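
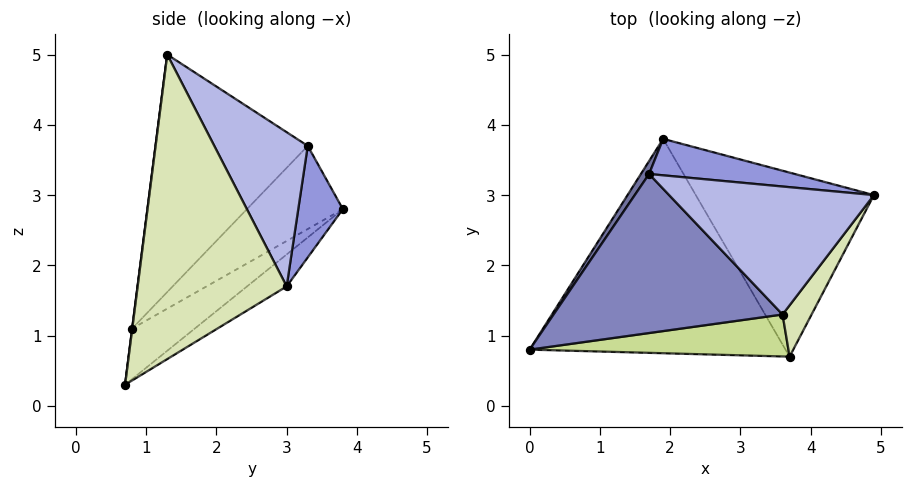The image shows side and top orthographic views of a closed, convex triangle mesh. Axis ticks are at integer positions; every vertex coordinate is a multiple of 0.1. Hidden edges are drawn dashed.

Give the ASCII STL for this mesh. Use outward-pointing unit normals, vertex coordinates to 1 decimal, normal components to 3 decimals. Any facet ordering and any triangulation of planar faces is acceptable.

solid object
 facet normal -0.863 0.498 0.085
  outer loop
   vertex 1.7 3.3 3.7
   vertex 1.9 3.8 2.8
   vertex 0.0 0.8 1.1
  endloop
 endfacet
 facet normal -0.701 -0.226 0.676
  outer loop
   vertex 1.7 3.3 3.7
   vertex 0.0 0.8 1.1
   vertex 3.6 1.3 5.0
  endloop
 endfacet
 facet normal 0.392 0.765 0.512
  outer loop
   vertex 1.7 3.3 3.7
   vertex 4.9 3.0 1.7
   vertex 1.9 3.8 2.8
  endloop
 endfacet
 facet normal 0.407 0.737 0.540
  outer loop
   vertex 1.7 3.3 3.7
   vertex 3.6 1.3 5.0
   vertex 4.9 3.0 1.7
  endloop
 endfacet
 facet normal -0.160 0.562 -0.812
  outer loop
   vertex 3.7 0.7 0.3
   vertex 0.0 0.8 1.1
   vertex 1.9 3.8 2.8
  endloop
 endfacet
 facet normal -0.145 0.569 -0.810
  outer loop
   vertex 3.7 0.7 0.3
   vertex 1.9 3.8 2.8
   vertex 4.9 3.0 1.7
  endloop
 endfacet
 facet normal 0.001 -0.992 0.127
  outer loop
   vertex 3.7 0.7 0.3
   vertex 3.6 1.3 5.0
   vertex 0.0 0.8 1.1
  endloop
 endfacet
 facet normal 0.862 -0.500 0.082
  outer loop
   vertex 3.7 0.7 0.3
   vertex 4.9 3.0 1.7
   vertex 3.6 1.3 5.0
  endloop
 endfacet
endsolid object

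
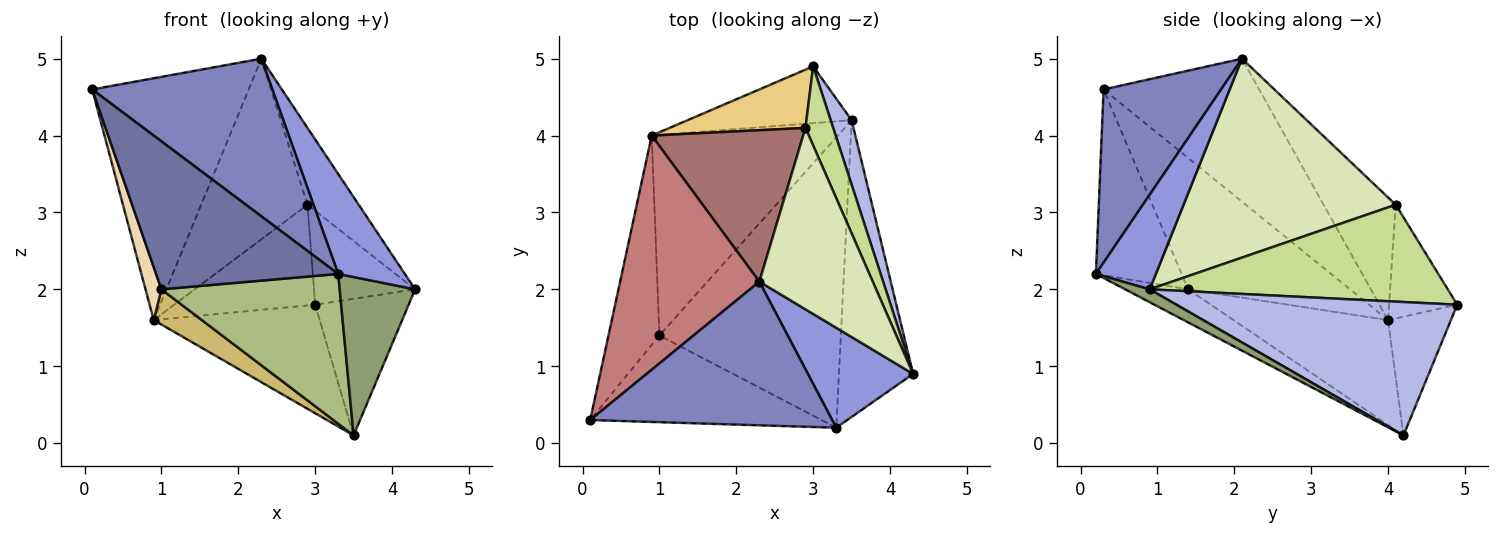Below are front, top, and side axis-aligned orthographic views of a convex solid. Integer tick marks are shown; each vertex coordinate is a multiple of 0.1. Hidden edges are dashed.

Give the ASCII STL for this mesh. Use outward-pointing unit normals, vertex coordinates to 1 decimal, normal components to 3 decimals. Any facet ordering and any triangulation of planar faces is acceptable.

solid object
 facet normal -0.376 -0.799 -0.468
  outer loop
   vertex 3.3 0.2 2.2
   vertex 0.1 0.3 4.6
   vertex 1.0 1.4 2.0
  endloop
 endfacet
 facet normal 0.434 -0.666 0.607
  outer loop
   vertex 3.3 0.2 2.2
   vertex 2.3 2.1 5.0
   vertex 0.1 0.3 4.6
  endloop
 endfacet
 facet normal 0.537 -0.597 0.597
  outer loop
   vertex 3.3 0.2 2.2
   vertex 4.3 0.9 2.0
   vertex 2.3 2.1 5.0
  endloop
 endfacet
 facet normal 0.938 0.312 0.147
  outer loop
   vertex 3.5 4.2 0.1
   vertex 3.0 4.9 1.8
   vertex 4.3 0.9 2.0
  endloop
 endfacet
 facet normal 0.151 -0.465 -0.872
  outer loop
   vertex 3.5 4.2 0.1
   vertex 4.3 0.9 2.0
   vertex 3.3 0.2 2.2
  endloop
 endfacet
 facet normal -0.160 -0.453 -0.877
  outer loop
   vertex 3.5 4.2 0.1
   vertex 3.3 0.2 2.2
   vertex 1.0 1.4 2.0
  endloop
 endfacet
 facet normal 0.914 0.310 0.261
  outer loop
   vertex 2.9 4.1 3.1
   vertex 4.3 0.9 2.0
   vertex 3.0 4.9 1.8
  endloop
 endfacet
 facet normal 0.850 0.205 0.485
  outer loop
   vertex 2.9 4.1 3.1
   vertex 2.3 2.1 5.0
   vertex 4.3 0.9 2.0
  endloop
 endfacet
 facet normal -0.318 0.840 -0.439
  outer loop
   vertex 0.9 4.0 1.6
   vertex 3.0 4.9 1.8
   vertex 3.5 4.2 0.1
  endloop
 endfacet
 facet normal -0.485 -0.151 -0.861
  outer loop
   vertex 0.9 4.0 1.6
   vertex 3.5 4.2 0.1
   vertex 1.0 1.4 2.0
  endloop
 endfacet
 facet normal -0.386 0.799 0.462
  outer loop
   vertex 0.9 4.0 1.6
   vertex 2.9 4.1 3.1
   vertex 3.0 4.9 1.8
  endloop
 endfacet
 facet normal -0.929 -0.091 -0.360
  outer loop
   vertex 0.9 4.0 1.6
   vertex 1.0 1.4 2.0
   vertex 0.1 0.3 4.6
  endloop
 endfacet
 facet normal -0.461 0.680 0.570
  outer loop
   vertex 0.9 4.0 1.6
   vertex 2.3 2.1 5.0
   vertex 2.9 4.1 3.1
  endloop
 endfacet
 facet normal -0.581 0.585 0.566
  outer loop
   vertex 0.9 4.0 1.6
   vertex 0.1 0.3 4.6
   vertex 2.3 2.1 5.0
  endloop
 endfacet
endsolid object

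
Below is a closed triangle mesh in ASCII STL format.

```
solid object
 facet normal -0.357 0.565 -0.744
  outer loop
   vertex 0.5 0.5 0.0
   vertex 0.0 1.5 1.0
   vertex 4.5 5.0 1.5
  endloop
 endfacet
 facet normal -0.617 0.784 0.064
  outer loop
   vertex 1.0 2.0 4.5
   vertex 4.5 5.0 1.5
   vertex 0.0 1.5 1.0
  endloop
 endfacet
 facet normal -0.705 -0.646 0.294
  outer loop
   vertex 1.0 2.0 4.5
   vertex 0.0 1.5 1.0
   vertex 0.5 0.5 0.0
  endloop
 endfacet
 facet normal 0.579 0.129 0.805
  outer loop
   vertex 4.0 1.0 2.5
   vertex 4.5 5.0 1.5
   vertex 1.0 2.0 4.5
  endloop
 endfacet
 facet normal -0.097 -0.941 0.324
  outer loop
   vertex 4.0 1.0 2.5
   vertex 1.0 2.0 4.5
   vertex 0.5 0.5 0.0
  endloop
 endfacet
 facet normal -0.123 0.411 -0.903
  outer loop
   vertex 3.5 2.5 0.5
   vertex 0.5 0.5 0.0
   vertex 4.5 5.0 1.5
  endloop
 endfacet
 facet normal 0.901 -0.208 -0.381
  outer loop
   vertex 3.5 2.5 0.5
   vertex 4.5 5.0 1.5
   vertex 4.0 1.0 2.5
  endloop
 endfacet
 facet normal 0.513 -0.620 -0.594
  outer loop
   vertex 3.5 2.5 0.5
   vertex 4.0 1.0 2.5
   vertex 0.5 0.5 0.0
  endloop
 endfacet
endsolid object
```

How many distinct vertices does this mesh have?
6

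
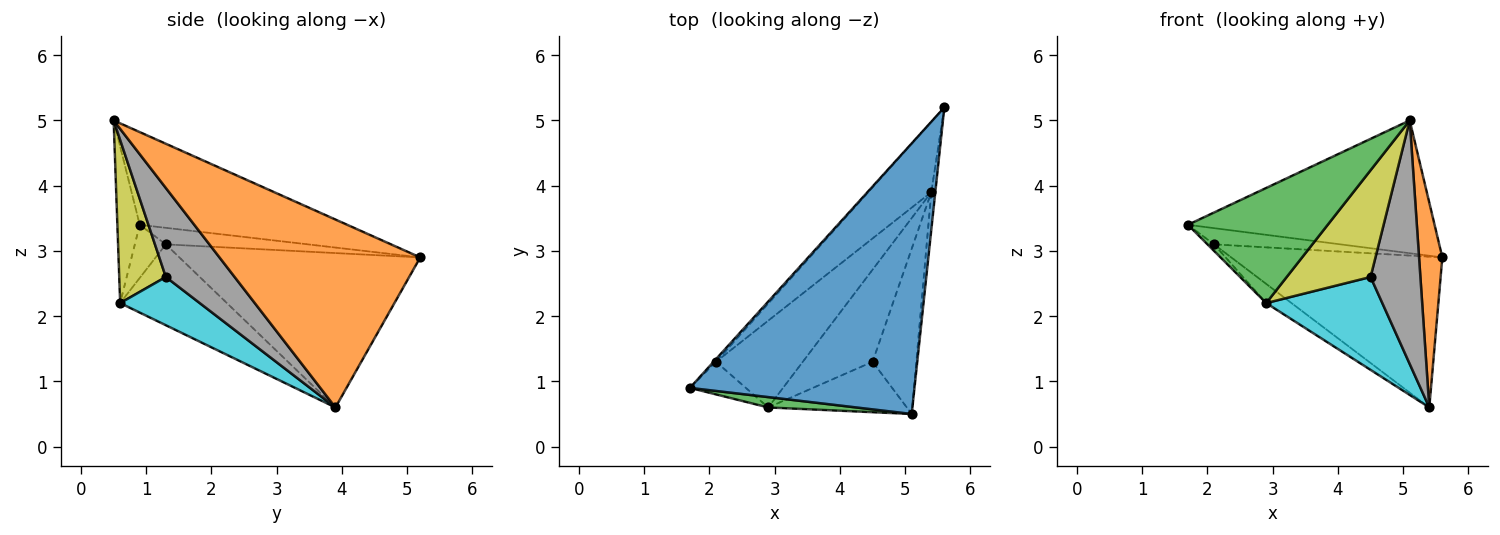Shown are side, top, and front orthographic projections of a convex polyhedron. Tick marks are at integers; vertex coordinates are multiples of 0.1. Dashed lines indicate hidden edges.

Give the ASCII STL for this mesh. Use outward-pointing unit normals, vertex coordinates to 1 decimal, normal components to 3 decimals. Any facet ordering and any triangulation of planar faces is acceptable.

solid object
 facet normal -0.348 0.413 0.842
  outer loop
   vertex 5.1 0.5 5.0
   vertex 5.6 5.2 2.9
   vertex 1.7 0.9 3.4
  endloop
 endfacet
 facet normal 0.993 -0.115 -0.021
  outer loop
   vertex 5.4 3.9 0.6
   vertex 5.6 5.2 2.9
   vertex 5.1 0.5 5.0
  endloop
 endfacet
 facet normal -0.157 -0.984 0.089
  outer loop
   vertex 2.9 0.6 2.2
   vertex 5.1 0.5 5.0
   vertex 1.7 0.9 3.4
  endloop
 endfacet
 facet normal -0.743 0.661 -0.109
  outer loop
   vertex 2.1 1.3 3.1
   vertex 1.7 0.9 3.4
   vertex 5.6 5.2 2.9
  endloop
 endfacet
 facet normal -0.719 0.630 -0.294
  outer loop
   vertex 2.1 1.3 3.1
   vertex 5.6 5.2 2.9
   vertex 5.4 3.9 0.6
  endloop
 endfacet
 facet normal -0.682 0.143 -0.717
  outer loop
   vertex 2.1 1.3 3.1
   vertex 2.9 0.6 2.2
   vertex 1.7 0.9 3.4
  endloop
 endfacet
 facet normal -0.673 0.160 -0.722
  outer loop
   vertex 2.1 1.3 3.1
   vertex 5.4 3.9 0.6
   vertex 2.9 0.6 2.2
  endloop
 endfacet
 facet normal 0.753 -0.545 -0.370
  outer loop
   vertex 4.5 1.3 2.6
   vertex 5.4 3.9 0.6
   vertex 5.1 0.5 5.0
  endloop
 endfacet
 facet normal 0.449 -0.808 -0.382
  outer loop
   vertex 4.5 1.3 2.6
   vertex 5.1 0.5 5.0
   vertex 2.9 0.6 2.2
  endloop
 endfacet
 facet normal 0.438 -0.638 -0.633
  outer loop
   vertex 4.5 1.3 2.6
   vertex 2.9 0.6 2.2
   vertex 5.4 3.9 0.6
  endloop
 endfacet
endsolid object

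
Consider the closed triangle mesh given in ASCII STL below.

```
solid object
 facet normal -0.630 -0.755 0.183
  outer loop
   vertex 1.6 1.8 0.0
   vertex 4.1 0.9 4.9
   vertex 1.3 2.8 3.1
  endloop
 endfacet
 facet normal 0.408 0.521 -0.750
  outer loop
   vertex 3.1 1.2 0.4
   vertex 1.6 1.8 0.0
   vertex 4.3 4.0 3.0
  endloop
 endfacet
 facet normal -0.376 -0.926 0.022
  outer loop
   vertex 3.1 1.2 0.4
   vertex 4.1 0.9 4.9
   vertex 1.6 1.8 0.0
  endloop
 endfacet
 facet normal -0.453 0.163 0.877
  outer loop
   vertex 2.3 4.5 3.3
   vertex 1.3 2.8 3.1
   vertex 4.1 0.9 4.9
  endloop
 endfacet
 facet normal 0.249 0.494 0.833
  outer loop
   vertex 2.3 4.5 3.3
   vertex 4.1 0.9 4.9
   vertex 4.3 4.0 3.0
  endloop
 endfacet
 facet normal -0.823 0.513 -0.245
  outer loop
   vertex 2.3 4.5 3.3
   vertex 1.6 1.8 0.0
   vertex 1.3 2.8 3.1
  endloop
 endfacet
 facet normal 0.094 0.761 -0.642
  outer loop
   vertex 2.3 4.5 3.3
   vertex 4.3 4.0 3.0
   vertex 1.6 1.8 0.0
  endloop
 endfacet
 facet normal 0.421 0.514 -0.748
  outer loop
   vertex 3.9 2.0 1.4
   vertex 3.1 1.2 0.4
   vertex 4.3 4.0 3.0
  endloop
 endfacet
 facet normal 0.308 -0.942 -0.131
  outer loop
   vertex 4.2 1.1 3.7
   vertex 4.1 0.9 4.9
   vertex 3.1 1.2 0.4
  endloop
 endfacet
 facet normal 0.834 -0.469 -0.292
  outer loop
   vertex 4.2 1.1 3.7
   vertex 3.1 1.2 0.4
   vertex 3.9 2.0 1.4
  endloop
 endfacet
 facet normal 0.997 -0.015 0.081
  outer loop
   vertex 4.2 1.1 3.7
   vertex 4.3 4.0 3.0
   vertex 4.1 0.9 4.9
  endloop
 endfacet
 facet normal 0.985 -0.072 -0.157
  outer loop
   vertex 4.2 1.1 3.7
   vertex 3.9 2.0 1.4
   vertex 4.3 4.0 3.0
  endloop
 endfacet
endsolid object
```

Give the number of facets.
12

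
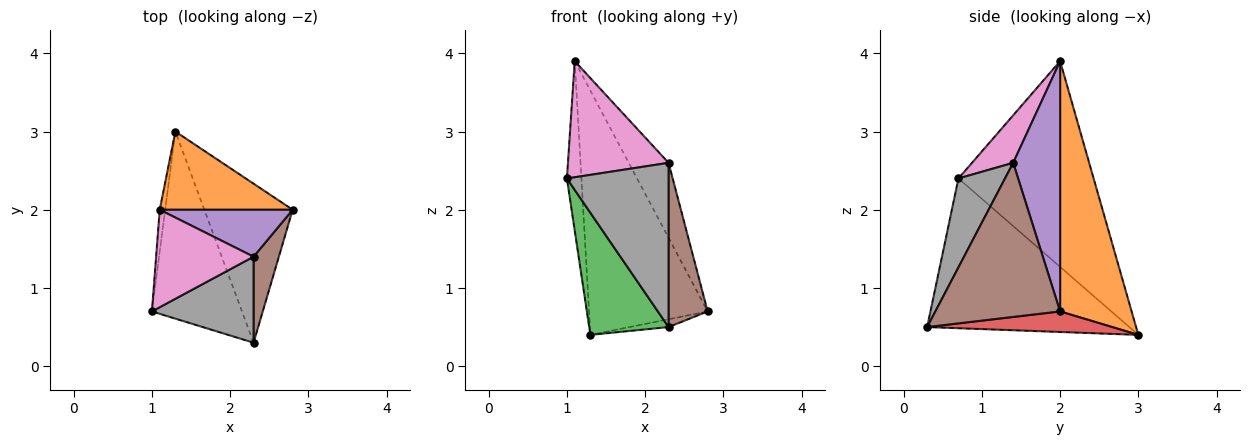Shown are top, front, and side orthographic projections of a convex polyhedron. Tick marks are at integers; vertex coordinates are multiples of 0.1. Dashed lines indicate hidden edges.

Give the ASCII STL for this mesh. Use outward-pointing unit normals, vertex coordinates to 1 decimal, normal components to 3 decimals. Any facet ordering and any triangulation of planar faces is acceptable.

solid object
 facet normal -0.994 0.107 -0.026
  outer loop
   vertex 1.1 2.0 3.9
   vertex 1.3 3.0 0.4
   vertex 1.0 0.7 2.4
  endloop
 endfacet
 facet normal 0.498 0.826 0.264
  outer loop
   vertex 1.1 2.0 3.9
   vertex 2.8 2.0 0.7
   vertex 1.3 3.0 0.4
  endloop
 endfacet
 facet normal -0.812 -0.319 -0.489
  outer loop
   vertex 2.3 0.3 0.5
   vertex 1.0 0.7 2.4
   vertex 1.3 3.0 0.4
  endloop
 endfacet
 facet normal 0.226 0.048 -0.973
  outer loop
   vertex 2.3 0.3 0.5
   vertex 1.3 3.0 0.4
   vertex 2.8 2.0 0.7
  endloop
 endfacet
 facet normal 0.707 0.600 0.375
  outer loop
   vertex 2.3 1.4 2.6
   vertex 2.8 2.0 0.7
   vertex 1.1 2.0 3.9
  endloop
 endfacet
 facet normal 0.943 -0.295 0.155
  outer loop
   vertex 2.3 1.4 2.6
   vertex 2.3 0.3 0.5
   vertex 2.8 2.0 0.7
  endloop
 endfacet
 facet normal 0.299 -0.731 0.613
  outer loop
   vertex 2.3 1.4 2.6
   vertex 1.1 2.0 3.9
   vertex 1.0 0.7 2.4
  endloop
 endfacet
 facet normal 0.376 -0.821 0.430
  outer loop
   vertex 2.3 1.4 2.6
   vertex 1.0 0.7 2.4
   vertex 2.3 0.3 0.5
  endloop
 endfacet
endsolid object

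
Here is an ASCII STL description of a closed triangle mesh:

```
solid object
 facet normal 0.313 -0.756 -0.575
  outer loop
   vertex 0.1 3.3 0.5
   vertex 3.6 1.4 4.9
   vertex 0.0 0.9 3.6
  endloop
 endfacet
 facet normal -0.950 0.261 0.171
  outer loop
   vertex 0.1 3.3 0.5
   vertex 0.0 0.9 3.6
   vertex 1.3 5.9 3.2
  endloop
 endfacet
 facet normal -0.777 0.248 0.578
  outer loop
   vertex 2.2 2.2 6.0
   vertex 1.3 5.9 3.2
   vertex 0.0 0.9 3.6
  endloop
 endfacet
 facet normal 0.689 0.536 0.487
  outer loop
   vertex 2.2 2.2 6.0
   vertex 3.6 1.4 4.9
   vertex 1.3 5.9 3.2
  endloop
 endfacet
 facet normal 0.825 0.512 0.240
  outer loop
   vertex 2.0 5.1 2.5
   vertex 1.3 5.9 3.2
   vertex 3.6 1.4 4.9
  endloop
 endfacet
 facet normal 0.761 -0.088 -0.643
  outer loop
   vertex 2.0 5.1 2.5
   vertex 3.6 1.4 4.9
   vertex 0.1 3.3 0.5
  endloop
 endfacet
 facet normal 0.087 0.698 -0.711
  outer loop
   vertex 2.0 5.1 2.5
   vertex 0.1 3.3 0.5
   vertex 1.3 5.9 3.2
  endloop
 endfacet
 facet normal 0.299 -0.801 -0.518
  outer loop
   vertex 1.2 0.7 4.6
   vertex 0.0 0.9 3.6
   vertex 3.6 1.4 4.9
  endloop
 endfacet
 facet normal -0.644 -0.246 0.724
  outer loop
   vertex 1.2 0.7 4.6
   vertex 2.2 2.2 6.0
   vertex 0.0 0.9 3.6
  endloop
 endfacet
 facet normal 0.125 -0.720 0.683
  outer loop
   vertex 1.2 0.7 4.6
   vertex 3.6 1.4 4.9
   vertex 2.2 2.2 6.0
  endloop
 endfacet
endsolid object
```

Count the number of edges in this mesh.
15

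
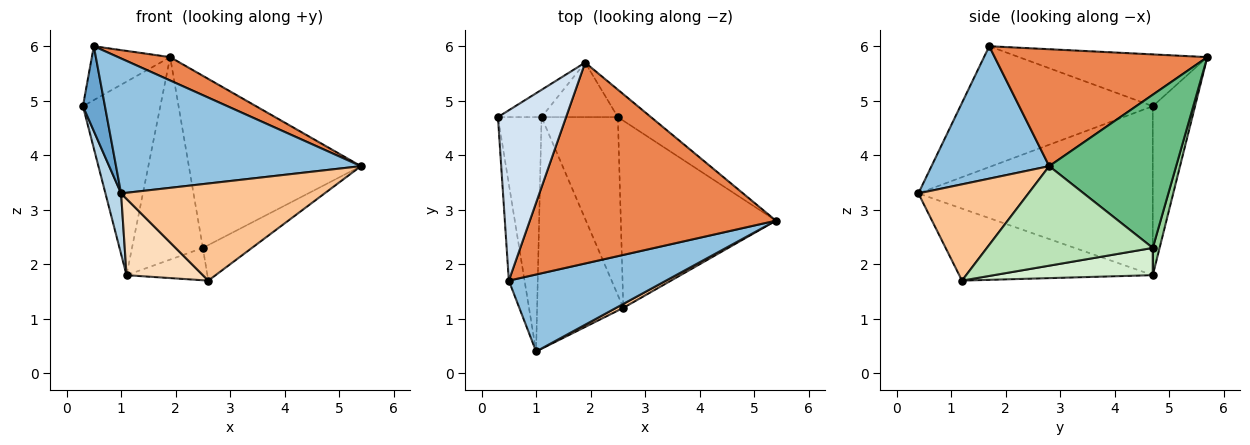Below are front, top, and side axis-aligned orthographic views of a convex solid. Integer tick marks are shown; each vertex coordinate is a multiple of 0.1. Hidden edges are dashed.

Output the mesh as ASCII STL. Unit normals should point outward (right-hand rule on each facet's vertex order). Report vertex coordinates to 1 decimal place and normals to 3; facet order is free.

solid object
 facet normal -0.985 -0.113 -0.128
  outer loop
   vertex 0.5 1.7 6.0
   vertex 0.3 4.7 4.9
   vertex 1.0 0.4 3.3
  endloop
 endfacet
 facet normal 0.385 -0.802 0.457
  outer loop
   vertex 0.5 1.7 6.0
   vertex 1.0 0.4 3.3
   vertex 5.4 2.8 3.8
  endloop
 endfacet
 facet normal -0.966 -0.065 -0.249
  outer loop
   vertex 1.1 4.7 1.8
   vertex 1.0 0.4 3.3
   vertex 0.3 4.7 4.9
  endloop
 endfacet
 facet normal -0.587 0.244 0.772
  outer loop
   vertex 1.9 5.7 5.8
   vertex 0.3 4.7 4.9
   vertex 0.5 1.7 6.0
  endloop
 endfacet
 facet normal 0.427 -0.104 0.898
  outer loop
   vertex 1.9 5.7 5.8
   vertex 0.5 1.7 6.0
   vertex 5.4 2.8 3.8
  endloop
 endfacet
 facet normal -0.475 0.871 -0.123
  outer loop
   vertex 1.9 5.7 5.8
   vertex 1.1 4.7 1.8
   vertex 0.3 4.7 4.9
  endloop
 endfacet
 facet normal 0.475 -0.879 0.036
  outer loop
   vertex 2.6 1.2 1.7
   vertex 5.4 2.8 3.8
   vertex 1.0 0.4 3.3
  endloop
 endfacet
 facet normal -0.622 -0.245 -0.744
  outer loop
   vertex 2.6 1.2 1.7
   vertex 1.0 0.4 3.3
   vertex 1.1 4.7 1.8
  endloop
 endfacet
 facet normal 0.589 0.798 -0.127
  outer loop
   vertex 2.5 4.7 2.3
   vertex 1.9 5.7 5.8
   vertex 5.4 2.8 3.8
  endloop
 endfacet
 facet normal 0.092 0.961 -0.259
  outer loop
   vertex 2.5 4.7 2.3
   vertex 1.1 4.7 1.8
   vertex 1.9 5.7 5.8
  endloop
 endfacet
 facet normal 0.533 0.158 -0.831
  outer loop
   vertex 2.5 4.7 2.3
   vertex 5.4 2.8 3.8
   vertex 2.6 1.2 1.7
  endloop
 endfacet
 facet normal 0.332 0.169 -0.928
  outer loop
   vertex 2.5 4.7 2.3
   vertex 2.6 1.2 1.7
   vertex 1.1 4.7 1.8
  endloop
 endfacet
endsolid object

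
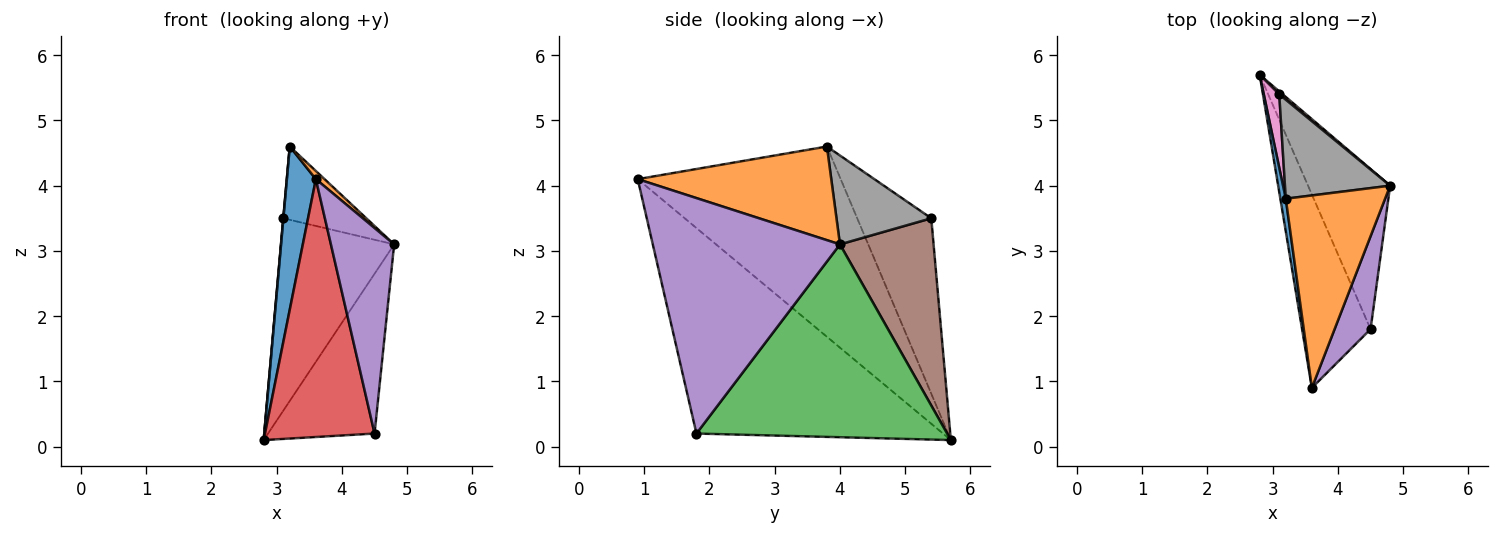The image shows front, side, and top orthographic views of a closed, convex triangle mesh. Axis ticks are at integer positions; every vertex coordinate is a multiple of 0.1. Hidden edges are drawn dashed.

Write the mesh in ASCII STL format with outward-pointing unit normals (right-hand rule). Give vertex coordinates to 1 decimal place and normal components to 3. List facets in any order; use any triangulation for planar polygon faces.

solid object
 facet normal -0.990 -0.141 0.028
  outer loop
   vertex 3.2 3.8 4.6
   vertex 2.8 5.7 0.1
   vertex 3.6 0.9 4.1
  endloop
 endfacet
 facet normal 0.686 -0.031 0.727
  outer loop
   vertex 3.2 3.8 4.6
   vertex 3.6 0.9 4.1
   vertex 4.8 4.0 3.1
  endloop
 endfacet
 facet normal 0.857 0.364 -0.365
  outer loop
   vertex 4.5 1.8 0.2
   vertex 2.8 5.7 0.1
   vertex 4.8 4.0 3.1
  endloop
 endfacet
 facet normal -0.874 -0.389 -0.291
  outer loop
   vertex 4.5 1.8 0.2
   vertex 3.6 0.9 4.1
   vertex 2.8 5.7 0.1
  endloop
 endfacet
 facet normal 0.938 -0.317 0.143
  outer loop
   vertex 4.5 1.8 0.2
   vertex 4.8 4.0 3.1
   vertex 3.6 0.9 4.1
  endloop
 endfacet
 facet normal 0.637 0.771 0.012
  outer loop
   vertex 3.1 5.4 3.5
   vertex 4.8 4.0 3.1
   vertex 2.8 5.7 0.1
  endloop
 endfacet
 facet normal -0.996 -0.002 0.088
  outer loop
   vertex 3.1 5.4 3.5
   vertex 2.8 5.7 0.1
   vertex 3.2 3.8 4.6
  endloop
 endfacet
 facet normal 0.562 0.492 0.665
  outer loop
   vertex 3.1 5.4 3.5
   vertex 3.2 3.8 4.6
   vertex 4.8 4.0 3.1
  endloop
 endfacet
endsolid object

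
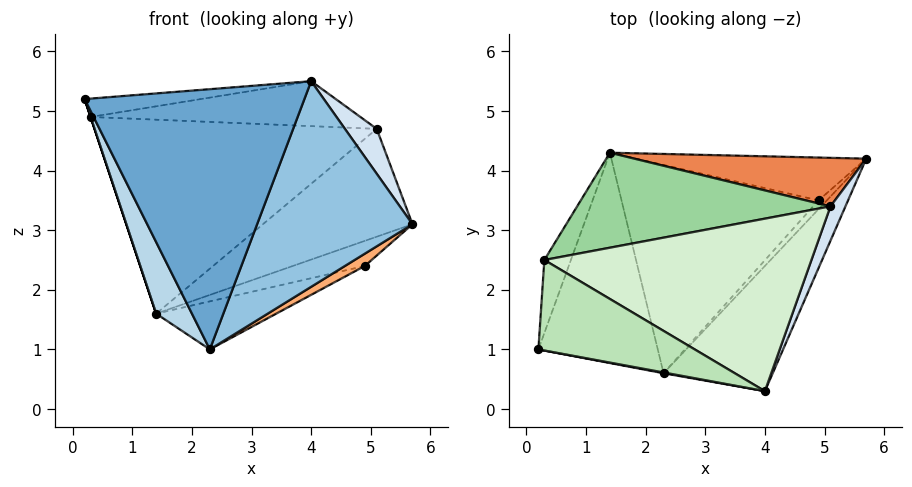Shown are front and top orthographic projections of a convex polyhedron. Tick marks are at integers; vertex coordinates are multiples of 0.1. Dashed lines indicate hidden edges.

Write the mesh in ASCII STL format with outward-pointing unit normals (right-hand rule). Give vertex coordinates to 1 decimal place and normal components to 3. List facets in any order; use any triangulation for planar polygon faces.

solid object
 facet normal -0.181 -0.983 0.003
  outer loop
   vertex 2.3 0.6 1.0
   vertex 4.0 0.3 5.5
   vertex 0.2 1.0 5.2
  endloop
 endfacet
 facet normal 0.775 -0.540 -0.329
  outer loop
   vertex 2.3 0.6 1.0
   vertex 5.7 4.2 3.1
   vertex 4.0 0.3 5.5
  endloop
 endfacet
 facet normal -0.890 -0.147 -0.431
  outer loop
   vertex 1.4 4.3 1.6
   vertex 2.3 0.6 1.0
   vertex 0.2 1.0 5.2
  endloop
 endfacet
 facet normal 0.937 -0.278 0.213
  outer loop
   vertex 5.1 3.4 4.7
   vertex 4.0 0.3 5.5
   vertex 5.7 4.2 3.1
  endloop
 endfacet
 facet normal -0.121 0.905 0.407
  outer loop
   vertex 5.1 3.4 4.7
   vertex 5.7 4.2 3.1
   vertex 1.4 4.3 1.6
  endloop
 endfacet
 facet normal 0.774 -0.516 -0.368
  outer loop
   vertex 4.9 3.5 2.4
   vertex 5.7 4.2 3.1
   vertex 2.3 0.6 1.0
  endloop
 endfacet
 facet normal 0.298 0.482 -0.824
  outer loop
   vertex 4.9 3.5 2.4
   vertex 1.4 4.3 1.6
   vertex 5.7 4.2 3.1
  endloop
 endfacet
 facet normal 0.264 0.217 -0.940
  outer loop
   vertex 4.9 3.5 2.4
   vertex 2.3 0.6 1.0
   vertex 1.4 4.3 1.6
  endloop
 endfacet
 facet normal -0.949 0.000 -0.316
  outer loop
   vertex 0.3 2.5 4.9
   vertex 1.4 4.3 1.6
   vertex 0.2 1.0 5.2
  endloop
 endfacet
 facet normal -0.148 0.888 0.435
  outer loop
   vertex 0.3 2.5 4.9
   vertex 5.1 3.4 4.7
   vertex 1.4 4.3 1.6
  endloop
 endfacet
 facet normal -0.041 0.199 0.979
  outer loop
   vertex 0.3 2.5 4.9
   vertex 0.2 1.0 5.2
   vertex 4.0 0.3 5.5
  endloop
 endfacet
 facet normal -0.007 0.252 0.968
  outer loop
   vertex 0.3 2.5 4.9
   vertex 4.0 0.3 5.5
   vertex 5.1 3.4 4.7
  endloop
 endfacet
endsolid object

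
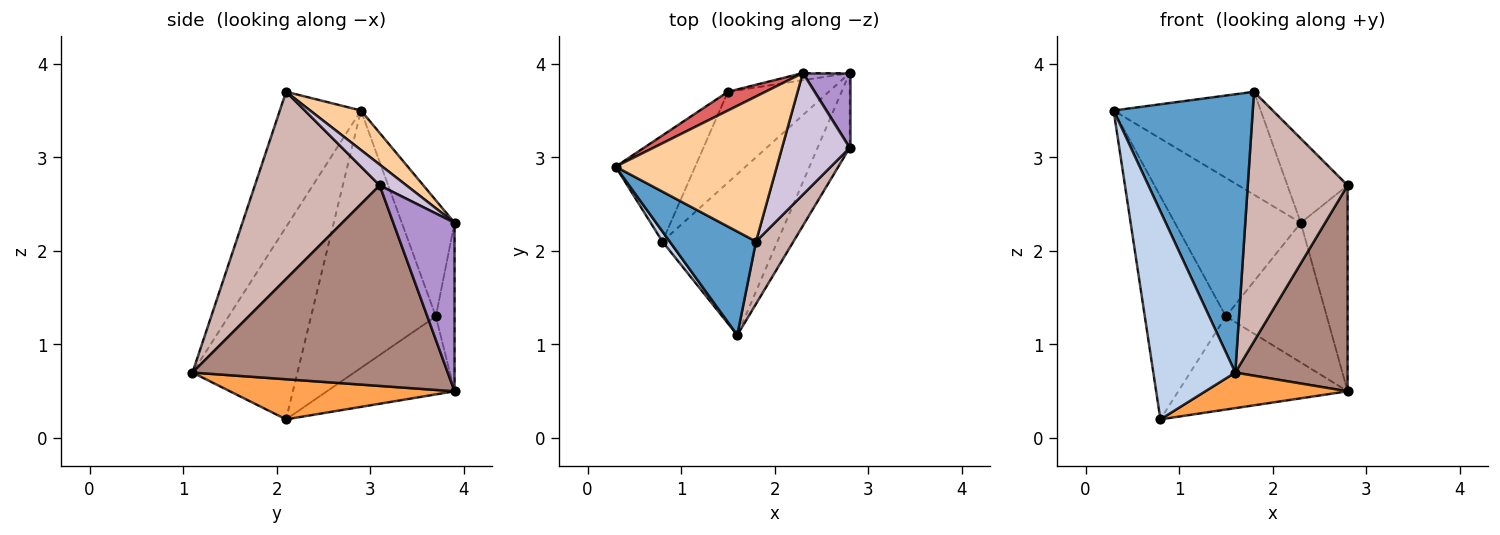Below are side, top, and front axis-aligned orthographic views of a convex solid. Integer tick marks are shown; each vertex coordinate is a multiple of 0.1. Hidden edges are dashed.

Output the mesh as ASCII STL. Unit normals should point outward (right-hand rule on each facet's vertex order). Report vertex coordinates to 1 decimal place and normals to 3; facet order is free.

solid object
 facet normal -0.479 -0.822 0.306
  outer loop
   vertex 1.8 2.1 3.7
   vertex 0.3 2.9 3.5
   vertex 1.6 1.1 0.7
  endloop
 endfacet
 facet normal -0.788 -0.615 0.030
  outer loop
   vertex 0.8 2.1 0.2
   vertex 1.6 1.1 0.7
   vertex 0.3 2.9 3.5
  endloop
 endfacet
 facet normal 0.322 -0.204 -0.924
  outer loop
   vertex 0.8 2.1 0.2
   vertex 2.8 3.9 0.5
   vertex 1.6 1.1 0.7
  endloop
 endfacet
 facet normal 0.196 0.568 0.800
  outer loop
   vertex 2.3 3.9 2.3
   vertex 0.3 2.9 3.5
   vertex 1.8 2.1 3.7
  endloop
 endfacet
 facet normal -0.812 0.528 -0.251
  outer loop
   vertex 1.5 3.7 1.3
   vertex 0.8 2.1 0.2
   vertex 0.3 2.9 3.5
  endloop
 endfacet
 facet normal -0.475 0.630 -0.614
  outer loop
   vertex 1.5 3.7 1.3
   vertex 2.8 3.9 0.5
   vertex 0.8 2.1 0.2
  endloop
 endfacet
 facet normal -0.383 0.915 0.124
  outer loop
   vertex 1.5 3.7 1.3
   vertex 0.3 2.9 3.5
   vertex 2.3 3.9 2.3
  endloop
 endfacet
 facet normal -0.182 0.982 -0.051
  outer loop
   vertex 1.5 3.7 1.3
   vertex 2.3 3.9 2.3
   vertex 2.8 3.9 0.5
  endloop
 endfacet
 facet normal 0.776 0.593 0.216
  outer loop
   vertex 2.8 3.1 2.7
   vertex 2.8 3.9 0.5
   vertex 2.3 3.9 2.3
  endloop
 endfacet
 facet normal 0.245 0.552 0.797
  outer loop
   vertex 2.8 3.1 2.7
   vertex 2.3 3.9 2.3
   vertex 1.8 2.1 3.7
  endloop
 endfacet
 facet normal 0.906 -0.398 -0.145
  outer loop
   vertex 2.8 3.1 2.7
   vertex 1.6 1.1 0.7
   vertex 2.8 3.9 0.5
  endloop
 endfacet
 facet normal 0.772 -0.617 0.154
  outer loop
   vertex 2.8 3.1 2.7
   vertex 1.8 2.1 3.7
   vertex 1.6 1.1 0.7
  endloop
 endfacet
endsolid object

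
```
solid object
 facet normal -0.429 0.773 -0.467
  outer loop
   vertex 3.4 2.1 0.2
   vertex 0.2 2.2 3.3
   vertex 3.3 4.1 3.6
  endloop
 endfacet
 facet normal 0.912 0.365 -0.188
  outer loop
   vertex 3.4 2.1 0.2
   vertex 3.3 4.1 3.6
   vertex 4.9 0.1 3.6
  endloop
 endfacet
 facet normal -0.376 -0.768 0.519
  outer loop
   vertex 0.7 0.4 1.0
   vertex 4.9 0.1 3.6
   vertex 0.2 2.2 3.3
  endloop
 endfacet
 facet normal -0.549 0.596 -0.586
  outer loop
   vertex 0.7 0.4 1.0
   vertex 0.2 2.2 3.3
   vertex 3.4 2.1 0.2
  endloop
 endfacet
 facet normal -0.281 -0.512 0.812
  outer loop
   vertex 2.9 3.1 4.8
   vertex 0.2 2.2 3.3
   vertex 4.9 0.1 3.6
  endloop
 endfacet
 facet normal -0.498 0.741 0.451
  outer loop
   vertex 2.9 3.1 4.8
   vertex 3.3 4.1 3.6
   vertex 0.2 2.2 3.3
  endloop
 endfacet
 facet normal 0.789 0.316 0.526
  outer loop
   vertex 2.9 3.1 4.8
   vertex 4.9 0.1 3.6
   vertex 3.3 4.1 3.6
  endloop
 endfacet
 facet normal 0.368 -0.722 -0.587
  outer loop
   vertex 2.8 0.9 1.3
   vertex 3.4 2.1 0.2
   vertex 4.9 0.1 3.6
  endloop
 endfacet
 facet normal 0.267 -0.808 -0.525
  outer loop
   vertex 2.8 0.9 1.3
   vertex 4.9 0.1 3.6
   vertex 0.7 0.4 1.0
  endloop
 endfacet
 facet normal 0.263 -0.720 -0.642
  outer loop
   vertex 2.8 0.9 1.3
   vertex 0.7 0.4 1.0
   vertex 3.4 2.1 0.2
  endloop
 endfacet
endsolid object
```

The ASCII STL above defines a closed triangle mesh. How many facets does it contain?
10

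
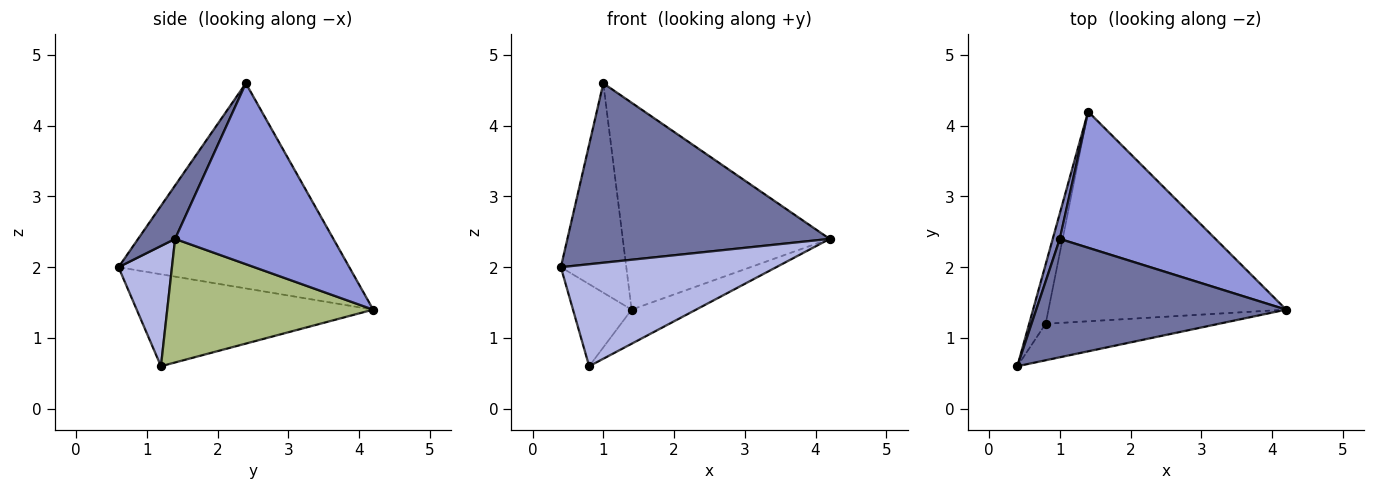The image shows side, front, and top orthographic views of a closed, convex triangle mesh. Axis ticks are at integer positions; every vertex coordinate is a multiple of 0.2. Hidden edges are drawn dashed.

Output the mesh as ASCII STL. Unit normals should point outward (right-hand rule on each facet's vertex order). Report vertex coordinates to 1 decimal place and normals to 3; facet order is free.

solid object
 facet normal 0.117 -0.829 0.547
  outer loop
   vertex 1.0 2.4 4.6
   vertex 0.4 0.6 2.0
   vertex 4.2 1.4 2.4
  endloop
 endfacet
 facet normal -0.962 0.273 0.033
  outer loop
   vertex 1.0 2.4 4.6
   vertex 1.4 4.2 1.4
   vertex 0.4 0.6 2.0
  endloop
 endfacet
 facet normal 0.538 0.704 0.463
  outer loop
   vertex 1.0 2.4 4.6
   vertex 4.2 1.4 2.4
   vertex 1.4 4.2 1.4
  endloop
 endfacet
 facet normal 0.228 -0.917 -0.328
  outer loop
   vertex 0.8 1.2 0.6
   vertex 4.2 1.4 2.4
   vertex 0.4 0.6 2.0
  endloop
 endfacet
 facet normal -0.956 0.237 -0.172
  outer loop
   vertex 0.8 1.2 0.6
   vertex 0.4 0.6 2.0
   vertex 1.4 4.2 1.4
  endloop
 endfacet
 facet normal 0.457 0.143 -0.878
  outer loop
   vertex 0.8 1.2 0.6
   vertex 1.4 4.2 1.4
   vertex 4.2 1.4 2.4
  endloop
 endfacet
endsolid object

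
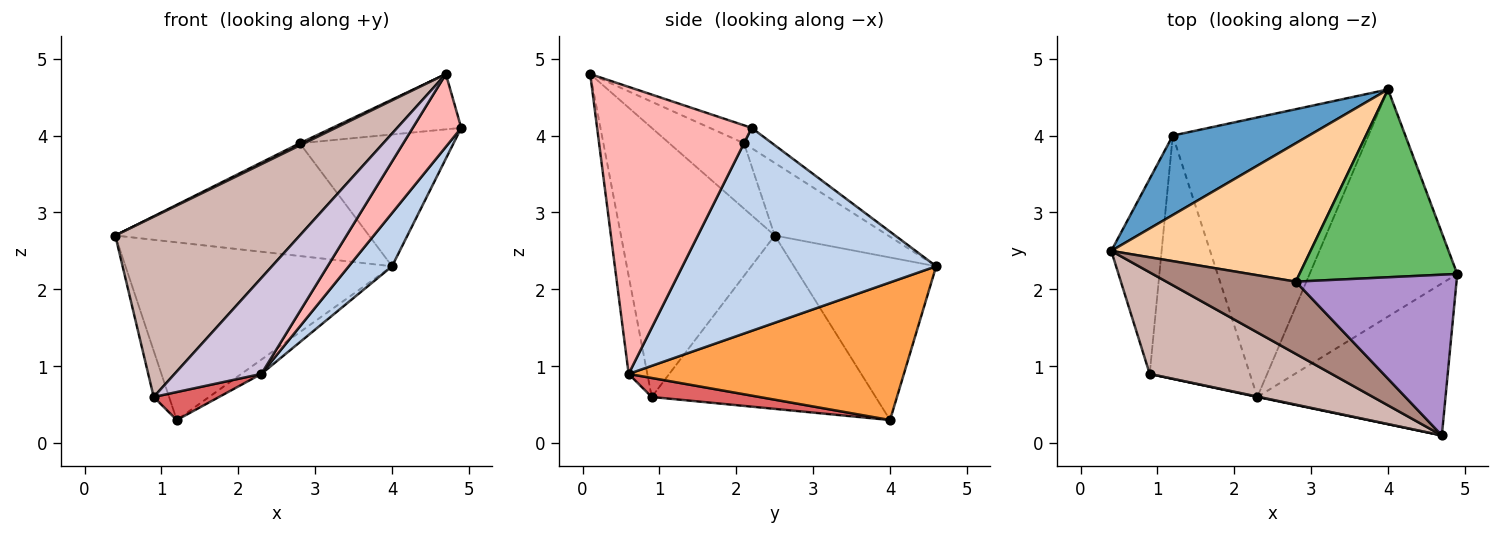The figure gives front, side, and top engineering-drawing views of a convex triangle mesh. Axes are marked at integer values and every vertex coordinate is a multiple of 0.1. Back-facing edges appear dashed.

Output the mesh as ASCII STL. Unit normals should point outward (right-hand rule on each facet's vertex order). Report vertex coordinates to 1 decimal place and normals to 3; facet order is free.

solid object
 facet normal -0.438 0.821 0.367
  outer loop
   vertex 1.2 4.0 0.3
   vertex 0.4 2.5 2.7
   vertex 4.0 4.6 2.3
  endloop
 endfacet
 facet normal 0.801 -0.137 -0.583
  outer loop
   vertex 2.3 0.6 0.9
   vertex 4.0 4.6 2.3
   vertex 4.9 2.2 4.1
  endloop
 endfacet
 facet normal 0.575 0.042 -0.817
  outer loop
   vertex 2.3 0.6 0.9
   vertex 1.2 4.0 0.3
   vertex 4.0 4.6 2.3
  endloop
 endfacet
 facet normal -0.272 0.608 0.746
  outer loop
   vertex 2.8 2.1 3.9
   vertex 4.0 4.6 2.3
   vertex 0.4 2.5 2.7
  endloop
 endfacet
 facet normal -0.105 0.571 0.814
  outer loop
   vertex 2.8 2.1 3.9
   vertex 4.9 2.2 4.1
   vertex 4.0 4.6 2.3
  endloop
 endfacet
 facet normal -0.958 0.066 -0.278
  outer loop
   vertex 0.9 0.9 0.6
   vertex 0.4 2.5 2.7
   vertex 1.2 4.0 0.3
  endloop
 endfacet
 facet normal 0.185 -0.112 -0.976
  outer loop
   vertex 0.9 0.9 0.6
   vertex 1.2 4.0 0.3
   vertex 2.3 0.6 0.9
  endloop
 endfacet
 facet normal 0.809 -0.254 -0.530
  outer loop
   vertex 4.7 0.1 4.8
   vertex 2.3 0.6 0.9
   vertex 4.9 2.2 4.1
  endloop
 endfacet
 facet normal -0.105 0.323 0.940
  outer loop
   vertex 4.7 0.1 4.8
   vertex 4.9 2.2 4.1
   vertex 2.8 2.1 3.9
  endloop
 endfacet
 facet normal -0.210 -0.978 0.004
  outer loop
   vertex 4.7 0.1 4.8
   vertex 0.9 0.9 0.6
   vertex 2.3 0.6 0.9
  endloop
 endfacet
 facet normal -0.451 -0.027 0.892
  outer loop
   vertex 4.7 0.1 4.8
   vertex 2.8 2.1 3.9
   vertex 0.4 2.5 2.7
  endloop
 endfacet
 facet normal -0.588 -0.705 0.397
  outer loop
   vertex 4.7 0.1 4.8
   vertex 0.4 2.5 2.7
   vertex 0.9 0.9 0.6
  endloop
 endfacet
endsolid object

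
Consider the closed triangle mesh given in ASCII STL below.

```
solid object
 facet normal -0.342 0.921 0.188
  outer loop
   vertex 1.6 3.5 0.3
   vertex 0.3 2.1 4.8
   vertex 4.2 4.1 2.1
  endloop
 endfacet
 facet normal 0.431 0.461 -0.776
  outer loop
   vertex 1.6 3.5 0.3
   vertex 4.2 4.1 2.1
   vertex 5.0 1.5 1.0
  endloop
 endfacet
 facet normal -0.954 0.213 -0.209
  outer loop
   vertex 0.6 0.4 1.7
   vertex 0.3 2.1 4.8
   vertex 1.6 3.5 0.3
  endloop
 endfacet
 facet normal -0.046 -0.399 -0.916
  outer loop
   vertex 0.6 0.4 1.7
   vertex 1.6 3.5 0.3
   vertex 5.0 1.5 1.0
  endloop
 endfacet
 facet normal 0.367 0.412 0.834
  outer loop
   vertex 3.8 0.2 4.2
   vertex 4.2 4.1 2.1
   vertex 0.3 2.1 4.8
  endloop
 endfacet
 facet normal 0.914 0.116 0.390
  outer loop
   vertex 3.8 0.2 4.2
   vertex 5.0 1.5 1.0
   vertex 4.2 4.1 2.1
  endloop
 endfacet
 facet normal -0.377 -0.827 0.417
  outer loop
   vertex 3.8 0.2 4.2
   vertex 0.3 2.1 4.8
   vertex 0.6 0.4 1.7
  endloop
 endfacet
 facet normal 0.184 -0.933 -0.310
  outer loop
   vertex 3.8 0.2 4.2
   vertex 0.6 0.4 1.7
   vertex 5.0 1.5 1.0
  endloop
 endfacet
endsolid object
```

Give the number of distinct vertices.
6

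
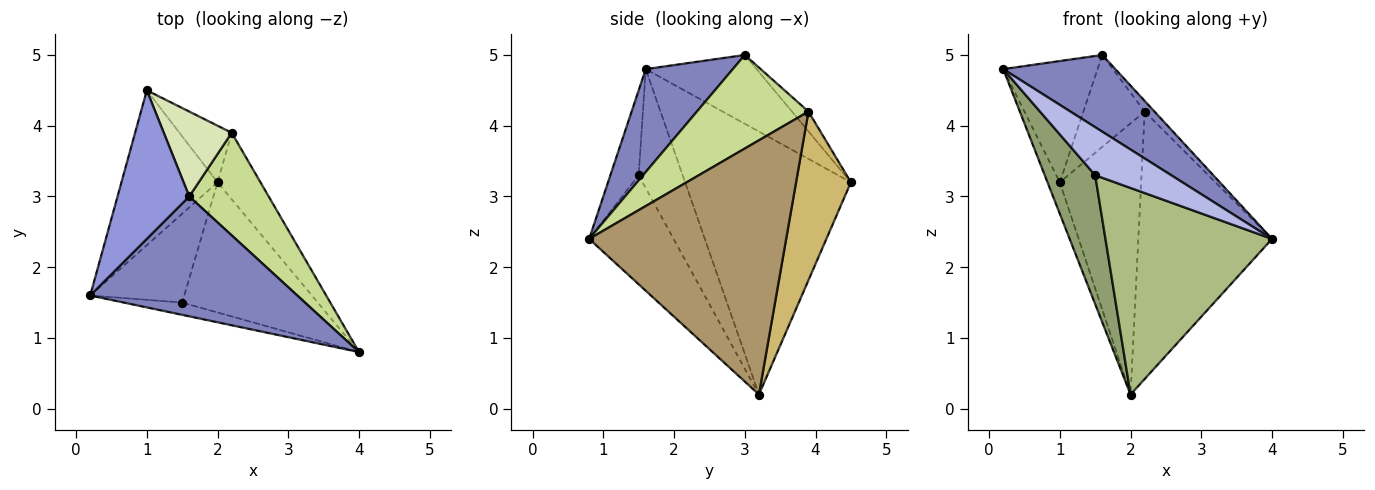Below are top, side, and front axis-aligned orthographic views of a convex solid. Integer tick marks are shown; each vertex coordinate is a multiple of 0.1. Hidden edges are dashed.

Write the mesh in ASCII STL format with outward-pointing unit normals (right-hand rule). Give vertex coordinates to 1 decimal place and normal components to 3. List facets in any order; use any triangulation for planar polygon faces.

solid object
 facet normal -0.937 0.070 -0.342
  outer loop
   vertex 2.0 3.2 0.2
   vertex 0.2 1.6 4.8
   vertex 1.0 4.5 3.2
  endloop
 endfacet
 facet normal 0.386 -0.497 0.777
  outer loop
   vertex 1.6 3.0 5.0
   vertex 0.2 1.6 4.8
   vertex 4.0 0.8 2.4
  endloop
 endfacet
 facet normal -0.596 0.508 0.622
  outer loop
   vertex 1.6 3.0 5.0
   vertex 1.0 4.5 3.2
   vertex 0.2 1.6 4.8
  endloop
 endfacet
 facet normal -0.339 -0.911 -0.233
  outer loop
   vertex 1.5 1.5 3.3
   vertex 4.0 0.8 2.4
   vertex 0.2 1.6 4.8
  endloop
 endfacet
 facet normal -0.583 -0.669 -0.461
  outer loop
   vertex 1.5 1.5 3.3
   vertex 0.2 1.6 4.8
   vertex 2.0 3.2 0.2
  endloop
 endfacet
 facet normal -0.394 -0.778 -0.490
  outer loop
   vertex 1.5 1.5 3.3
   vertex 2.0 3.2 0.2
   vertex 4.0 0.8 2.4
  endloop
 endfacet
 facet normal 0.761 0.067 0.646
  outer loop
   vertex 2.2 3.9 4.2
   vertex 1.6 3.0 5.0
   vertex 4.0 0.8 2.4
  endloop
 endfacet
 facet normal -0.194 0.721 0.665
  outer loop
   vertex 2.2 3.9 4.2
   vertex 1.0 4.5 3.2
   vertex 1.6 3.0 5.0
  endloop
 endfacet
 facet normal 0.819 0.556 -0.138
  outer loop
   vertex 2.2 3.9 4.2
   vertex 4.0 0.8 2.4
   vertex 2.0 3.2 0.2
  endloop
 endfacet
 facet normal 0.551 0.817 -0.171
  outer loop
   vertex 2.2 3.9 4.2
   vertex 2.0 3.2 0.2
   vertex 1.0 4.5 3.2
  endloop
 endfacet
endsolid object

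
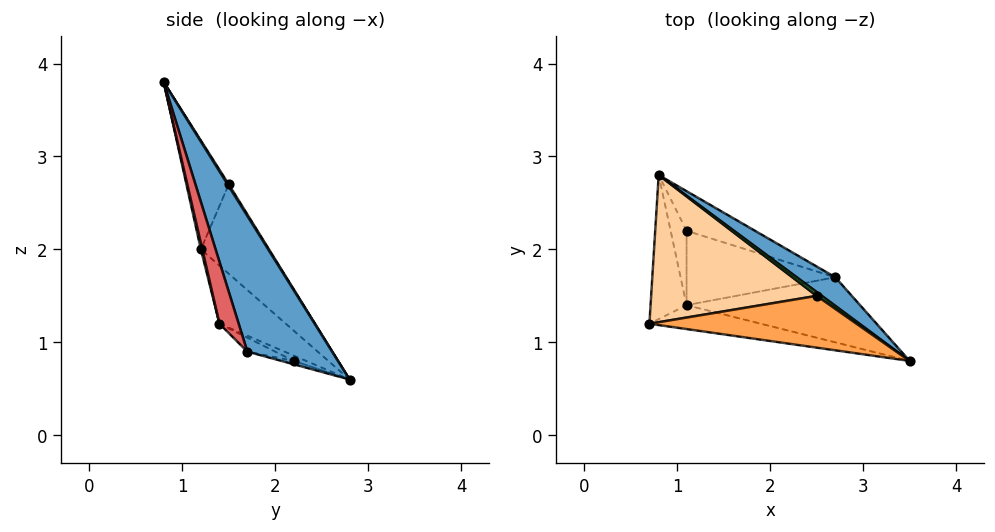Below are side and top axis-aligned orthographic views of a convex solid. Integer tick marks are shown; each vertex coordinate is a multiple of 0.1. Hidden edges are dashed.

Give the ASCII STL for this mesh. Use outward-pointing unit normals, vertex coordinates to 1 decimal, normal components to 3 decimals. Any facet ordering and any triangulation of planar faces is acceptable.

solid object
 facet normal 0.480 0.867 0.136
  outer loop
   vertex 2.7 1.7 0.9
   vertex 0.8 2.8 0.6
   vertex 3.5 0.8 3.8
  endloop
 endfacet
 facet normal -0.046 -0.337 -0.940
  outer loop
   vertex 1.1 2.2 0.8
   vertex 0.8 2.8 0.6
   vertex 2.7 1.7 0.9
  endloop
 endfacet
 facet normal -0.376 0.588 0.716
  outer loop
   vertex 2.5 1.5 2.7
   vertex 0.7 1.2 2.0
   vertex 3.5 0.8 3.8
  endloop
 endfacet
 facet normal -0.371 0.624 0.687
  outer loop
   vertex 2.5 1.5 2.7
   vertex 0.8 2.8 0.6
   vertex 0.7 1.2 2.0
  endloop
 endfacet
 facet normal 0.155 0.891 0.426
  outer loop
   vertex 2.5 1.5 2.7
   vertex 3.5 0.8 3.8
   vertex 0.8 2.8 0.6
  endloop
 endfacet
 facet normal 0.013 -0.972 -0.236
  outer loop
   vertex 1.1 1.4 1.2
   vertex 3.5 0.8 3.8
   vertex 0.7 1.2 2.0
  endloop
 endfacet
 facet normal 0.115 -0.939 -0.323
  outer loop
   vertex 1.1 1.4 1.2
   vertex 2.7 1.7 0.9
   vertex 3.5 0.8 3.8
  endloop
 endfacet
 facet normal -0.084 -0.446 -0.891
  outer loop
   vertex 1.1 1.4 1.2
   vertex 1.1 2.2 0.8
   vertex 2.7 1.7 0.9
  endloop
 endfacet
 facet normal -0.787 -0.378 -0.488
  outer loop
   vertex 1.1 1.4 1.2
   vertex 0.7 1.2 2.0
   vertex 0.8 2.8 0.6
  endloop
 endfacet
 facet normal -0.286 -0.429 -0.857
  outer loop
   vertex 1.1 1.4 1.2
   vertex 0.8 2.8 0.6
   vertex 1.1 2.2 0.8
  endloop
 endfacet
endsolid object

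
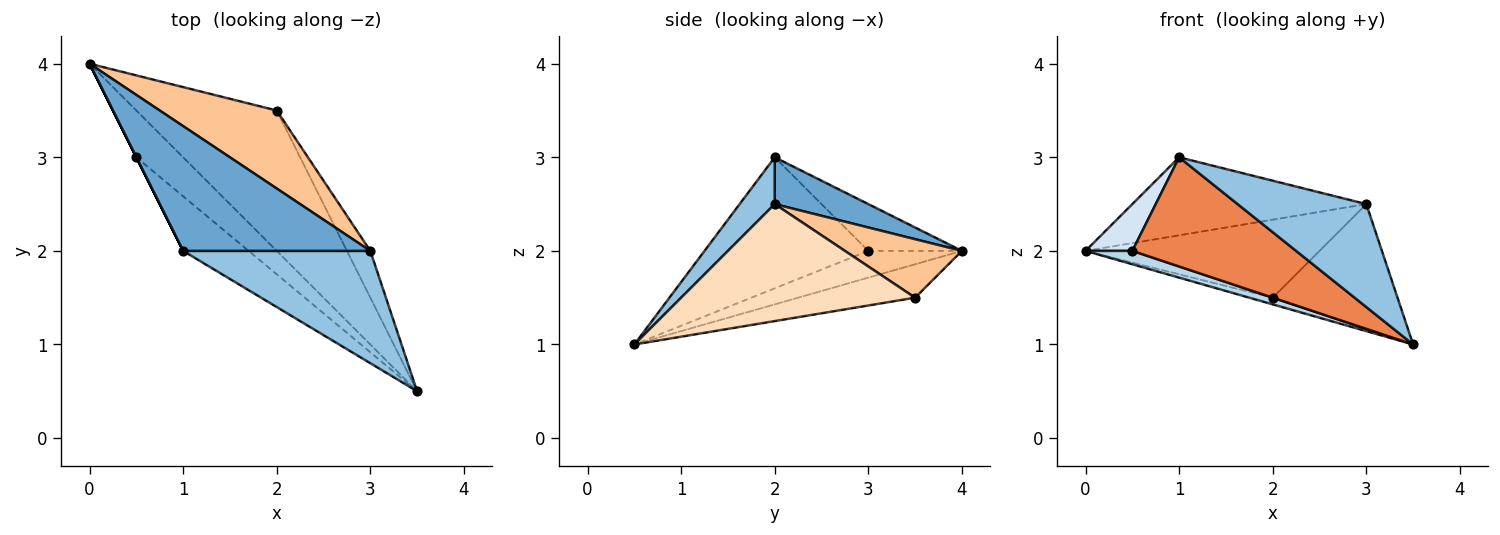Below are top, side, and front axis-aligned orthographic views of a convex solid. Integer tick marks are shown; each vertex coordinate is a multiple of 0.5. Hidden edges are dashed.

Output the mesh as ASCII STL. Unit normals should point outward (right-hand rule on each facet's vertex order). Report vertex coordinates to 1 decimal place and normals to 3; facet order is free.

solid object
 facet normal 0.207 0.518 0.830
  outer loop
   vertex 3.0 2.0 2.5
   vertex 0.0 4.0 2.0
   vertex 1.0 2.0 3.0
  endloop
 endfacet
 facet normal 0.181 -0.665 0.725
  outer loop
   vertex 3.0 2.0 2.5
   vertex 1.0 2.0 3.0
   vertex 3.5 0.5 1.0
  endloop
 endfacet
 facet normal -0.482 -0.241 -0.843
  outer loop
   vertex 0.5 3.0 2.0
   vertex 0.0 4.0 2.0
   vertex 3.5 0.5 1.0
  endloop
 endfacet
 facet normal -0.894 -0.447 0.000
  outer loop
   vertex 0.5 3.0 2.0
   vertex 1.0 2.0 3.0
   vertex 0.0 4.0 2.0
  endloop
 endfacet
 facet normal -0.667 -0.667 -0.333
  outer loop
   vertex 0.5 3.0 2.0
   vertex 3.5 0.5 1.0
   vertex 1.0 2.0 3.0
  endloop
 endfacet
 facet normal -0.231 0.046 -0.972
  outer loop
   vertex 2.0 3.5 1.5
   vertex 3.5 0.5 1.0
   vertex 0.0 4.0 2.0
  endloop
 endfacet
 facet normal 0.333 0.667 0.667
  outer loop
   vertex 2.0 3.5 1.5
   vertex 0.0 4.0 2.0
   vertex 3.0 2.0 2.5
  endloop
 endfacet
 facet normal 0.869 0.463 -0.174
  outer loop
   vertex 2.0 3.5 1.5
   vertex 3.0 2.0 2.5
   vertex 3.5 0.5 1.0
  endloop
 endfacet
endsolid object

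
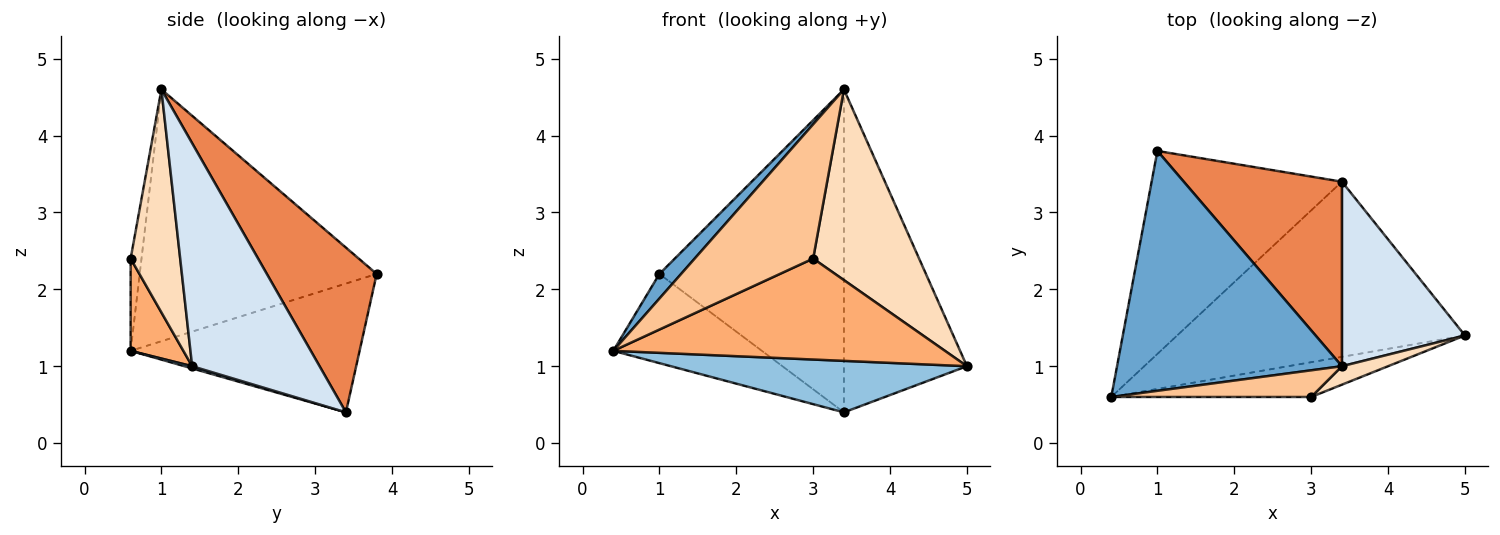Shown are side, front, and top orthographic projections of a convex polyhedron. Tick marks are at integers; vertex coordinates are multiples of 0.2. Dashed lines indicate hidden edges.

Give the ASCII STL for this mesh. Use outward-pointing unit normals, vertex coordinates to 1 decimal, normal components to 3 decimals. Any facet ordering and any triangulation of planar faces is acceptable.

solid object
 facet normal -0.744 -0.068 0.665
  outer loop
   vertex 3.4 1.0 4.6
   vertex 1.0 3.8 2.2
   vertex 0.4 0.6 1.2
  endloop
 endfacet
 facet normal 0.007 -0.282 -0.959
  outer loop
   vertex 3.4 3.4 0.4
   vertex 5.0 1.4 1.0
   vertex 0.4 0.6 1.2
  endloop
 endfacet
 facet normal -0.527 0.342 -0.778
  outer loop
   vertex 3.4 3.4 0.4
   vertex 0.4 0.6 1.2
   vertex 1.0 3.8 2.2
  endloop
 endfacet
 facet normal 0.669 0.646 0.369
  outer loop
   vertex 3.4 3.4 0.4
   vertex 3.4 1.0 4.6
   vertex 5.0 1.4 1.0
  endloop
 endfacet
 facet normal 0.459 0.771 0.441
  outer loop
   vertex 3.4 3.4 0.4
   vertex 1.0 3.8 2.2
   vertex 3.4 1.0 4.6
  endloop
 endfacet
 facet normal 0.149 -0.935 -0.322
  outer loop
   vertex 3.0 0.6 2.4
   vertex 0.4 0.6 1.2
   vertex 5.0 1.4 1.0
  endloop
 endfacet
 facet normal -0.089 -0.977 0.194
  outer loop
   vertex 3.0 0.6 2.4
   vertex 3.4 1.0 4.6
   vertex 0.4 0.6 1.2
  endloop
 endfacet
 facet normal 0.422 -0.902 0.087
  outer loop
   vertex 3.0 0.6 2.4
   vertex 5.0 1.4 1.0
   vertex 3.4 1.0 4.6
  endloop
 endfacet
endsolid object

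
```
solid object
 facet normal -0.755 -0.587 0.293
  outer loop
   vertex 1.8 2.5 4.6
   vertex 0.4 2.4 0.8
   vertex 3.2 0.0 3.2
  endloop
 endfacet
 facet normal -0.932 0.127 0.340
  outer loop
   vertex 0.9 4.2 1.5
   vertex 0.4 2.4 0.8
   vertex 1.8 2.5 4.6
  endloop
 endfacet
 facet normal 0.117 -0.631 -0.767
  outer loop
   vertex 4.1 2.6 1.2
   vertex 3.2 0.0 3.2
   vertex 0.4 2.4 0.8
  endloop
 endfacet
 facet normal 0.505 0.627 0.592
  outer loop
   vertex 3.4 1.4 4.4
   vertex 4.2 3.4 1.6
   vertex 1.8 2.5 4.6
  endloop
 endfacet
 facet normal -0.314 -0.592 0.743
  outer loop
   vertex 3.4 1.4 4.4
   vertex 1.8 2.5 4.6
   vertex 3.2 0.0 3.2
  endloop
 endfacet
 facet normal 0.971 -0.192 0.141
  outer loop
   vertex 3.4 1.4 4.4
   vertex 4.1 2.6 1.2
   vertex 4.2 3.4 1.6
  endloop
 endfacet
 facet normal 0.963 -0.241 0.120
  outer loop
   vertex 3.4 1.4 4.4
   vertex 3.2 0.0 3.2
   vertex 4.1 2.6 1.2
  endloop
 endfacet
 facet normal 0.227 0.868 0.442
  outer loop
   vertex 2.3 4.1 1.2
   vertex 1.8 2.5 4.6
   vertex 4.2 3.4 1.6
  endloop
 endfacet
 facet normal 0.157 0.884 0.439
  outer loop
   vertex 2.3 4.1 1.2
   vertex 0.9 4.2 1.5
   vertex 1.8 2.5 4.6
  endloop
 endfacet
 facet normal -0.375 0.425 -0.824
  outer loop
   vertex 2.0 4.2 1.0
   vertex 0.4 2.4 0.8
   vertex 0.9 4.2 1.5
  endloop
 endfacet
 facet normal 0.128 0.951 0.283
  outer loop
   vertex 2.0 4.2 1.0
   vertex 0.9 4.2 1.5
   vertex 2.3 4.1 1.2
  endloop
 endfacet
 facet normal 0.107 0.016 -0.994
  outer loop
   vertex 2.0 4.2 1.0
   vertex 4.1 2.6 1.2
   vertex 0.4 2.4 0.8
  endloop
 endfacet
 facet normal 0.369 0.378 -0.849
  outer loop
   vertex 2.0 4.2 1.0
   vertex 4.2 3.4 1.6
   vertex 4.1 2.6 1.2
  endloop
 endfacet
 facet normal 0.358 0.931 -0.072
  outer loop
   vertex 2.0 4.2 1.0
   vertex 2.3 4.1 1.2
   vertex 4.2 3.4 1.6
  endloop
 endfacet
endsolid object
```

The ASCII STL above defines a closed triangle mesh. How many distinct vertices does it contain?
9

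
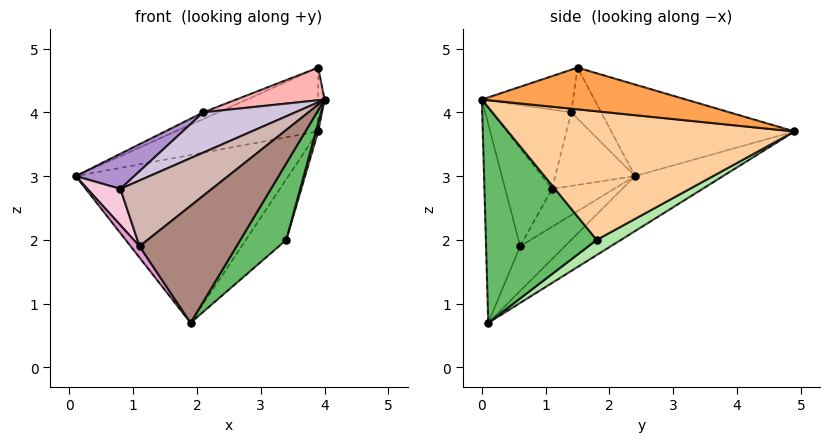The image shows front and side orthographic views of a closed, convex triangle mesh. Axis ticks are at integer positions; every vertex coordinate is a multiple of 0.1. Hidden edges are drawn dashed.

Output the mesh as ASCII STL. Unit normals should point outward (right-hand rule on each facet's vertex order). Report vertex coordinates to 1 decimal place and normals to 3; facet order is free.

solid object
 facet normal -0.242 0.585 -0.774
  outer loop
   vertex 1.9 0.1 0.7
   vertex 0.1 2.4 3.0
   vertex 3.9 4.9 3.7
  endloop
 endfacet
 facet normal -0.341 0.265 0.902
  outer loop
   vertex 3.9 1.5 4.7
   vertex 3.9 4.9 3.7
   vertex 0.1 2.4 3.0
  endloop
 endfacet
 facet normal 0.994 0.031 0.106
  outer loop
   vertex 3.9 1.5 4.7
   vertex 4.0 0.0 4.2
   vertex 3.9 4.9 3.7
  endloop
 endfacet
 facet normal 0.963 -0.008 -0.269
  outer loop
   vertex 3.4 1.8 2.0
   vertex 3.9 4.9 3.7
   vertex 4.0 0.0 4.2
  endloop
 endfacet
 facet normal 0.804 -0.333 -0.492
  outer loop
   vertex 3.4 1.8 2.0
   vertex 4.0 0.0 4.2
   vertex 1.9 0.1 0.7
  endloop
 endfacet
 facet normal 0.259 0.432 -0.864
  outer loop
   vertex 3.4 1.8 2.0
   vertex 1.9 0.1 0.7
   vertex 3.9 4.9 3.7
  endloop
 endfacet
 facet normal -0.365 0.183 0.913
  outer loop
   vertex 2.1 1.4 4.0
   vertex 3.9 1.5 4.7
   vertex 0.1 2.4 3.0
  endloop
 endfacet
 facet normal -0.328 -0.318 0.889
  outer loop
   vertex 2.1 1.4 4.0
   vertex 4.0 0.0 4.2
   vertex 3.9 1.5 4.7
  endloop
 endfacet
 facet normal -0.564 -0.414 0.715
  outer loop
   vertex 2.1 1.4 4.0
   vertex 0.1 2.4 3.0
   vertex 0.8 1.1 2.8
  endloop
 endfacet
 facet normal -0.486 -0.564 0.668
  outer loop
   vertex 2.1 1.4 4.0
   vertex 0.8 1.1 2.8
   vertex 4.0 0.0 4.2
  endloop
 endfacet
 facet normal -0.327 -0.930 0.170
  outer loop
   vertex 1.1 0.6 1.9
   vertex 1.9 0.1 0.7
   vertex 4.0 0.0 4.2
  endloop
 endfacet
 facet normal -0.431 -0.842 0.324
  outer loop
   vertex 1.1 0.6 1.9
   vertex 4.0 0.0 4.2
   vertex 0.8 1.1 2.8
  endloop
 endfacet
 facet normal -0.851 -0.169 -0.497
  outer loop
   vertex 1.1 0.6 1.9
   vertex 0.1 2.4 3.0
   vertex 1.9 0.1 0.7
  endloop
 endfacet
 facet normal -0.882 -0.470 -0.033
  outer loop
   vertex 1.1 0.6 1.9
   vertex 0.8 1.1 2.8
   vertex 0.1 2.4 3.0
  endloop
 endfacet
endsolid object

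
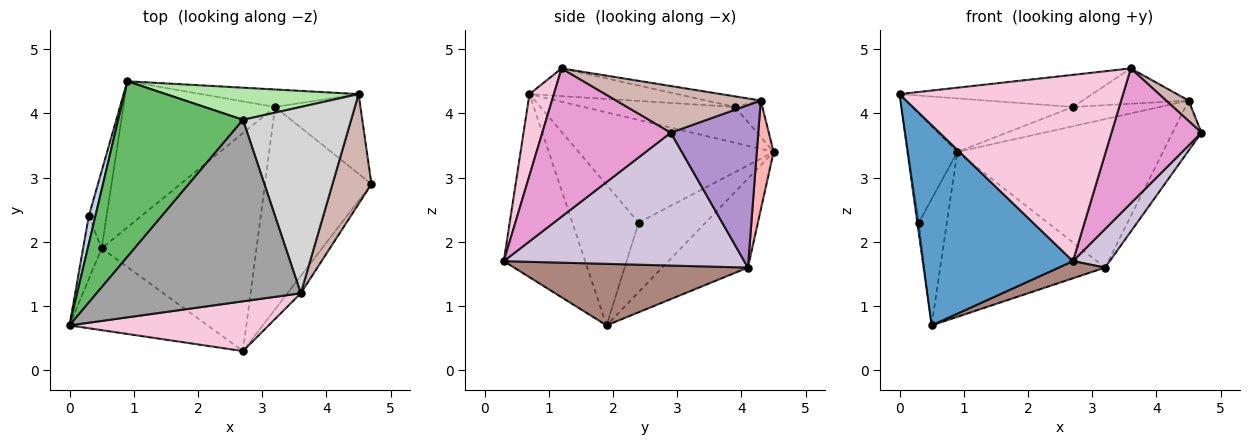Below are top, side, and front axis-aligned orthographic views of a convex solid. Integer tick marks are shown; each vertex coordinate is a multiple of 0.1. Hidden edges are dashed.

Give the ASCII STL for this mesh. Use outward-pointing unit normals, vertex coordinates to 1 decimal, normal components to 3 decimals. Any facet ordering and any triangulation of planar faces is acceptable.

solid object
 facet normal -0.448 -0.828 -0.338
  outer loop
   vertex 2.7 0.3 1.7
   vertex 0.0 0.7 4.3
   vertex 0.5 1.9 0.7
  endloop
 endfacet
 facet normal -0.968 0.244 0.062
  outer loop
   vertex 0.3 2.4 2.3
   vertex 0.0 0.7 4.3
   vertex 0.9 4.5 3.4
  endloop
 endfacet
 facet normal -0.991 0.021 -0.131
  outer loop
   vertex 0.3 2.4 2.3
   vertex 0.5 1.9 0.7
   vertex 0.0 0.7 4.3
  endloop
 endfacet
 facet normal -0.897 0.377 -0.230
  outer loop
   vertex 0.3 2.4 2.3
   vertex 0.9 4.5 3.4
   vertex 0.5 1.9 0.7
  endloop
 endfacet
 facet normal -0.265 0.281 0.922
  outer loop
   vertex 2.7 3.9 4.1
   vertex 0.9 4.5 3.4
   vertex 0.0 0.7 4.3
  endloop
 endfacet
 facet normal -0.160 0.508 0.846
  outer loop
   vertex 2.7 3.9 4.1
   vertex 4.5 4.3 4.2
   vertex 0.9 4.5 3.4
  endloop
 endfacet
 facet normal -0.362 0.698 -0.618
  outer loop
   vertex 3.2 4.1 1.6
   vertex 0.5 1.9 0.7
   vertex 0.9 4.5 3.4
  endloop
 endfacet
 facet normal 0.081 0.990 -0.117
  outer loop
   vertex 3.2 4.1 1.6
   vertex 0.9 4.5 3.4
   vertex 4.5 4.3 4.2
  endloop
 endfacet
 facet normal 0.850 0.281 -0.446
  outer loop
   vertex 3.2 4.1 1.6
   vertex 4.5 4.3 4.2
   vertex 4.7 2.9 3.7
  endloop
 endfacet
 facet normal 0.775 -0.118 -0.621
  outer loop
   vertex 3.2 4.1 1.6
   vertex 4.7 2.9 3.7
   vertex 2.7 0.3 1.7
  endloop
 endfacet
 facet normal 0.368 -0.073 -0.927
  outer loop
   vertex 3.2 4.1 1.6
   vertex 2.7 0.3 1.7
   vertex 0.5 1.9 0.7
  endloop
 endfacet
 facet normal 0.762 -0.119 0.637
  outer loop
   vertex 3.6 1.2 4.7
   vertex 4.7 2.9 3.7
   vertex 4.5 4.3 4.2
  endloop
 endfacet
 facet normal 0.817 -0.572 -0.074
  outer loop
   vertex 3.6 1.2 4.7
   vertex 2.7 0.3 1.7
   vertex 4.7 2.9 3.7
  endloop
 endfacet
 facet normal 0.105 -0.961 0.257
  outer loop
   vertex 3.6 1.2 4.7
   vertex 0.0 0.7 4.3
   vertex 2.7 0.3 1.7
  endloop
 endfacet
 facet normal -0.132 0.173 0.976
  outer loop
   vertex 3.6 1.2 4.7
   vertex 2.7 3.9 4.1
   vertex 0.0 0.7 4.3
  endloop
 endfacet
 facet normal -0.096 0.185 0.978
  outer loop
   vertex 3.6 1.2 4.7
   vertex 4.5 4.3 4.2
   vertex 2.7 3.9 4.1
  endloop
 endfacet
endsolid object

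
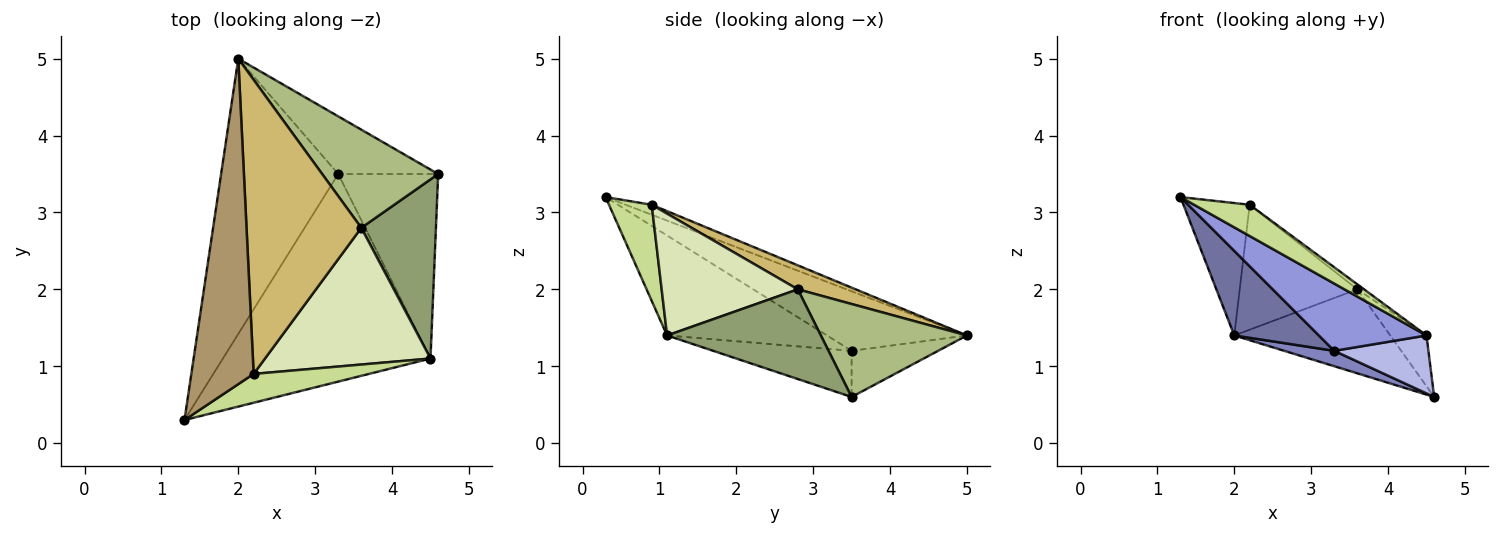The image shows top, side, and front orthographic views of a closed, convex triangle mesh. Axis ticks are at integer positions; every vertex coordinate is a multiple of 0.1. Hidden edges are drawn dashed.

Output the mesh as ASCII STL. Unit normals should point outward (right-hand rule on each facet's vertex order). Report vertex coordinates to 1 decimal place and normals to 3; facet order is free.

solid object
 facet normal -0.437 -0.264 -0.860
  outer loop
   vertex 3.3 3.5 1.2
   vertex 1.3 0.3 3.2
   vertex 2.0 5.0 1.4
  endloop
 endfacet
 facet normal -0.407 -0.235 -0.882
  outer loop
   vertex 3.3 3.5 1.2
   vertex 2.0 5.0 1.4
   vertex 4.6 3.5 0.6
  endloop
 endfacet
 facet normal -0.416 -0.280 -0.865
  outer loop
   vertex 3.3 3.5 1.2
   vertex 4.5 1.1 1.4
   vertex 1.3 0.3 3.2
  endloop
 endfacet
 facet normal -0.403 -0.274 -0.873
  outer loop
   vertex 3.3 3.5 1.2
   vertex 4.6 3.5 0.6
   vertex 4.5 1.1 1.4
  endloop
 endfacet
 facet normal 0.756 0.178 0.629
  outer loop
   vertex 3.6 2.8 2.0
   vertex 4.5 1.1 1.4
   vertex 4.6 3.5 0.6
  endloop
 endfacet
 facet normal 0.520 0.555 0.649
  outer loop
   vertex 3.6 2.8 2.0
   vertex 4.6 3.5 0.6
   vertex 2.0 5.0 1.4
  endloop
 endfacet
 facet normal 0.492 -0.640 0.590
  outer loop
   vertex 2.2 0.9 3.1
   vertex 1.3 0.3 3.2
   vertex 4.5 1.1 1.4
  endloop
 endfacet
 facet normal 0.592 0.030 0.805
  outer loop
   vertex 2.2 0.9 3.1
   vertex 4.5 1.1 1.4
   vertex 3.6 2.8 2.0
  endloop
 endfacet
 facet normal -0.147 0.373 0.916
  outer loop
   vertex 2.2 0.9 3.1
   vertex 2.0 5.0 1.4
   vertex 1.3 0.3 3.2
  endloop
 endfacet
 facet normal 0.189 0.384 0.904
  outer loop
   vertex 2.2 0.9 3.1
   vertex 3.6 2.8 2.0
   vertex 2.0 5.0 1.4
  endloop
 endfacet
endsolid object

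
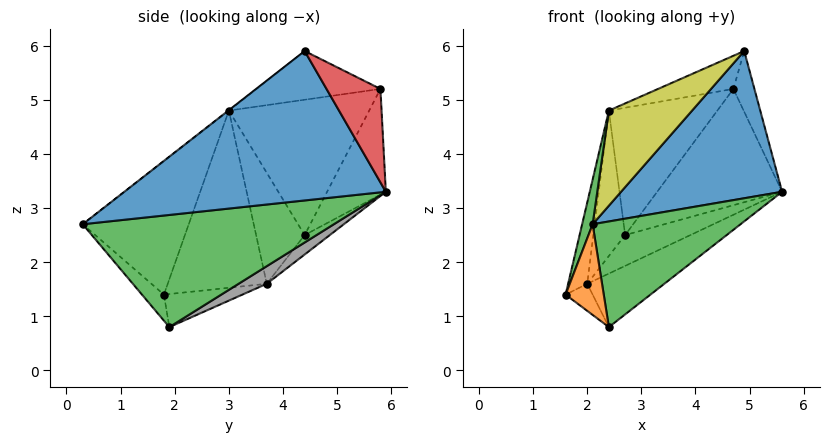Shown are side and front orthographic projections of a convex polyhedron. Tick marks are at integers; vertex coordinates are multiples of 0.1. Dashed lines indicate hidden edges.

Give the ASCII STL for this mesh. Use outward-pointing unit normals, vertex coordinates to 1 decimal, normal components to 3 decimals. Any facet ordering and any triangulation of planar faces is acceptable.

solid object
 facet normal 0.849 -0.523 -0.073
  outer loop
   vertex 4.9 4.4 5.9
   vertex 2.1 0.3 2.7
   vertex 5.6 5.9 3.3
  endloop
 endfacet
 facet normal -0.387 -0.674 -0.629
  outer loop
   vertex 2.4 1.9 0.8
   vertex 2.1 0.3 2.7
   vertex 1.6 1.8 1.4
  endloop
 endfacet
 facet normal 0.827 -0.487 -0.280
  outer loop
   vertex 2.4 1.9 0.8
   vertex 5.6 5.9 3.3
   vertex 2.1 0.3 2.7
  endloop
 endfacet
 facet normal 0.846 0.330 0.418
  outer loop
   vertex 4.7 5.8 5.2
   vertex 4.9 4.4 5.9
   vertex 5.6 5.9 3.3
  endloop
 endfacet
 facet normal -0.421 0.894 -0.152
  outer loop
   vertex 4.7 5.8 5.2
   vertex 5.6 5.9 3.3
   vertex 2.7 4.4 2.5
  endloop
 endfacet
 facet normal -0.603 0.208 -0.770
  outer loop
   vertex 2.0 3.7 1.6
   vertex 2.4 1.9 0.8
   vertex 1.6 1.8 1.4
  endloop
 endfacet
 facet normal -0.328 0.852 -0.407
  outer loop
   vertex 2.0 3.7 1.6
   vertex 2.7 4.4 2.5
   vertex 5.6 5.9 3.3
  endloop
 endfacet
 facet normal 0.157 0.430 -0.889
  outer loop
   vertex 2.0 3.7 1.6
   vertex 5.6 5.9 3.3
   vertex 2.4 1.9 0.8
  endloop
 endfacet
 facet normal -0.004 -0.614 0.790
  outer loop
   vertex 2.4 3.0 4.8
   vertex 2.1 0.3 2.7
   vertex 4.9 4.4 5.9
  endloop
 endfacet
 facet normal -0.816 0.535 0.219
  outer loop
   vertex 2.4 3.0 4.8
   vertex 2.7 4.4 2.5
   vertex 2.0 3.7 1.6
  endloop
 endfacet
 facet normal -0.526 0.319 0.789
  outer loop
   vertex 2.4 3.0 4.8
   vertex 4.9 4.4 5.9
   vertex 4.7 5.8 5.2
  endloop
 endfacet
 facet normal -0.764 0.591 0.260
  outer loop
   vertex 2.4 3.0 4.8
   vertex 4.7 5.8 5.2
   vertex 2.7 4.4 2.5
  endloop
 endfacet
 facet normal -0.961 -0.095 0.260
  outer loop
   vertex 2.4 3.0 4.8
   vertex 1.6 1.8 1.4
   vertex 2.1 0.3 2.7
  endloop
 endfacet
 facet normal -0.969 0.187 0.162
  outer loop
   vertex 2.4 3.0 4.8
   vertex 2.0 3.7 1.6
   vertex 1.6 1.8 1.4
  endloop
 endfacet
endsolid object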